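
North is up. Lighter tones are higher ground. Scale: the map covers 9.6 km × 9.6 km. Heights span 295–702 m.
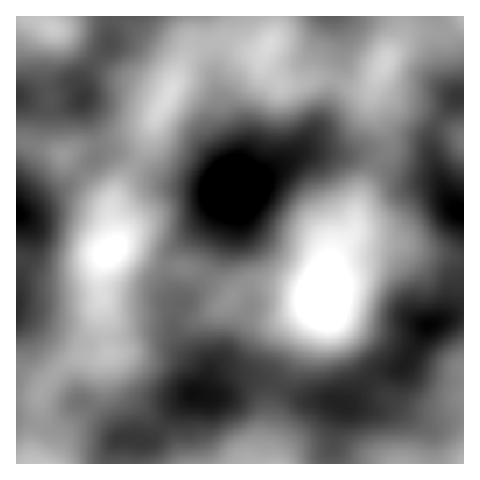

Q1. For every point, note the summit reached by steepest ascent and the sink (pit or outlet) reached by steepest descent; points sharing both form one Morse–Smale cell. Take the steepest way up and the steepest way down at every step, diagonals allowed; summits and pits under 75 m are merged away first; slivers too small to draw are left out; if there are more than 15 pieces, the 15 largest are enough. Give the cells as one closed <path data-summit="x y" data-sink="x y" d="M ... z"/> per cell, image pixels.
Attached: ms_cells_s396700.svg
<path data-summit="320 295" data-sink="462 213" d="M463 96l-4 0-8 8-13 18-6 12 0 21 12 33-9-6-30-5-28-13-15 26-6 24-2 16-20 25-10 24-4 16-56-12-18 1-14 11-5-6-23-13-4 7-22 25-4 12 0 8 5 16 27 31-3 13-7 6 18 4 27-18 19-1 10 2 36 19 27 1 14 3 28-29 27-8 26-42 36-13z"/><path data-summit="111 252" data-sink="17 213" d="M276 16l-165 0-1 26-19 25-9 14 2 17-2 2-25 8-14 0-24-10-3 0 0 116 7 6 5 10 0 20-11 29-1 11 1 174 15-1-1-11 8-38 0-19 7-12 18-18 16-8 21 0 8-4-7-42-2-38 5-15 10-12 0-11-5-20 2-11 9-19 22-33 12-33 19-34 11-28 11-9 24-8 11 2 21 10 10 0 11-13 3-13z"/><path data-summit="111 252" data-sink="230 187" d="M228 40l-8 0-24 8-11 9-11 28-19 34-12 33-22 33-8 16-3 14 5 20 0 14 10 0 35 15 27 4 17 7 21-43 7-30-2-16 15 2 59-36 56 3 17 8 9-10 3-10-16-38 1-21-5 3-13 1-27-10-11 0-19 6-19 0-17-20-1-8 2-5-12 1z"/><path data-summit="111 252" data-sink="462 213" d="M125 249l-10 0-4 3-6 6-5 15 2 38 7 42-8 4-21 0-12 5-25 26-4 7 0 19-7 27-1 15 2 8 78 0 2-13 6-11 17-2 11 3 5-3 20-26 25-19 8-10 0-12-21-20-7-11-3-12 0-8 4-12 22-25 4-7-12-7-35-6z"/><path data-summit="320 295" data-sink="230 187" d="M326 152l-26 2-55 34-14 0 1 14-5 22-9 26-13 23 1 3 26 19 6-6 12-6 31 3 28 8 11 0 4-15 10-24 20-25 2-16 6-24 16-26-18-9-23 0z"/><path data-summit="463 463" data-sink="462 213" d="M463 312l-35 13-26 42-27 8-26 28-7 2-11 47 1 12 132-1z"/><path data-summit="276 463" data-sink="462 213" d="M260 379l-19 1-27 18-17-4-7 2-18 16-20 26-5 3-9-1-3 23 195 1 1-12 11-47-9-4-27-1-36-19z"/><path data-summit="111 252" data-sink="462 213" d="M463 20l-22 14-27-2-5 3-22 24-11 19-4 17 2 14 12 22 3 12-3 10-8 11 17 10 15 4 25 4 7 6-10-33-1-15 3-9 9-16 16-19 5 0z"/><path data-summit="111 252" data-sink="330 17" d="M402 16l-125 0-4 23-11 17 1 8 17 20 19 0 19-6 11 0 27 10 13-1 7-7 25-44z"/><path data-summit="53 28" data-sink="17 213" d="M110 16l-93 0-1 80 9 0 21-6 24-4 6 2 7 10-1-17 9-14 19-25z"/><path data-summit="111 252" data-sink="230 187" d="M463 16l-60 0-1 17-9 17 18-16 30 0 20-12 3-3z"/><path data-summit="320 295" data-sink="17 213" d="M70 86l-54 11 23 10 18 1 20-6 7-4-8-10z"/><path data-summit="463 463" data-sink="462 213" d="M136 438l-14 0-6 4-4 13 0 9 23-1 3-19 0-4z"/><path data-summit="320 295" data-sink="17 213" d="M18 214l-2 1 1 74 0-10 11-29 0-20-5-10z"/>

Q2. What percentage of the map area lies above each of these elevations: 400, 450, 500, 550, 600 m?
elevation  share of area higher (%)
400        92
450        74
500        51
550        25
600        7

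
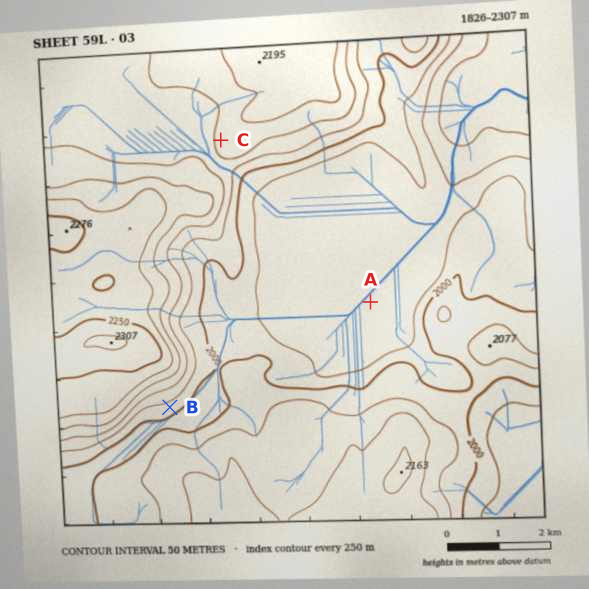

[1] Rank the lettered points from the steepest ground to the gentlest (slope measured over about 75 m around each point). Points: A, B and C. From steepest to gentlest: B C A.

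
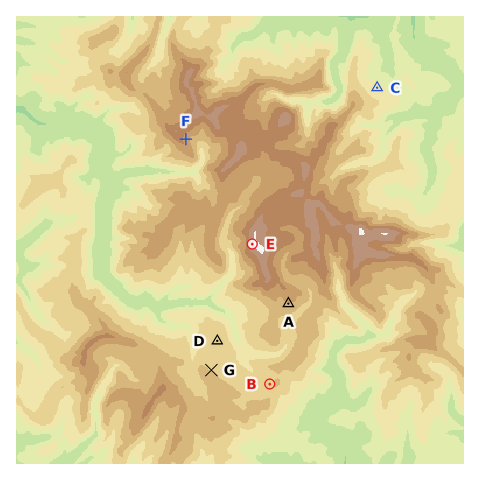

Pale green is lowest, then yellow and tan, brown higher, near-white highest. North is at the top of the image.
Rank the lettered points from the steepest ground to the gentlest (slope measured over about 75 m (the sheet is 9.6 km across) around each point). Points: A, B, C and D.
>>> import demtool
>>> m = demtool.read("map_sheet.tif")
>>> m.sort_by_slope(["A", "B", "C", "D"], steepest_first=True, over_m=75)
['A', 'C', 'B', 'D']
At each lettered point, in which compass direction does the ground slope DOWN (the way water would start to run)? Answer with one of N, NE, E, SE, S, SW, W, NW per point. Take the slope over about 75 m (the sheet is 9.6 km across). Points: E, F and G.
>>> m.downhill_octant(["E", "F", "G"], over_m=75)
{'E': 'W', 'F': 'E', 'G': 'NE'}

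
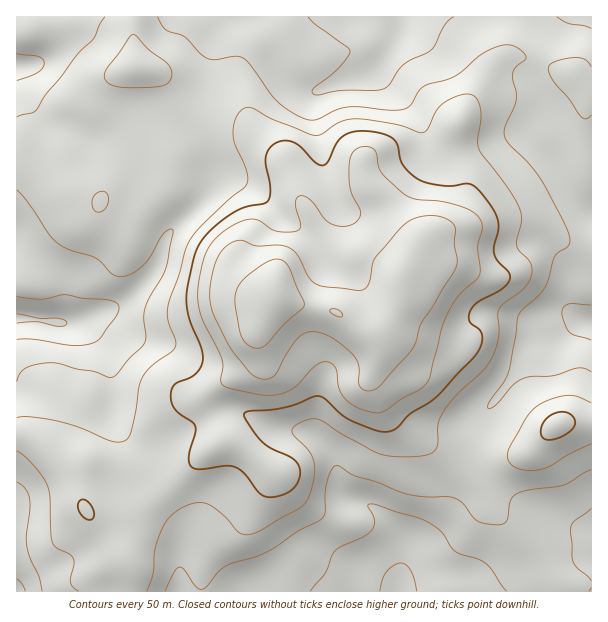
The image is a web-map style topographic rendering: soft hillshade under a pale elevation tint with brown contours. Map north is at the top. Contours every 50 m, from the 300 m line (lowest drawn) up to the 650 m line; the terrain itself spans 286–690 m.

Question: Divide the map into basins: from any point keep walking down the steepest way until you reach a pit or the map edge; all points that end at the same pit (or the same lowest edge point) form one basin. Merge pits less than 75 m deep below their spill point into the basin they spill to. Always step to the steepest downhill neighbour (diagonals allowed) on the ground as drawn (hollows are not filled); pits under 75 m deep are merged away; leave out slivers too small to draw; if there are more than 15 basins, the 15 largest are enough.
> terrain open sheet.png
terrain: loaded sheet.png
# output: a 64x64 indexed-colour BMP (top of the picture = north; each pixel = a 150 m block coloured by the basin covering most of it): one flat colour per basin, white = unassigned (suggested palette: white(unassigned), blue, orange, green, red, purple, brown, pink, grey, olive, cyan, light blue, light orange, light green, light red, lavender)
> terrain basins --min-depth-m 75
<image width="64" height="64" href="data:image/bmp;base64,Qk12CAAAAAAAAHYAAAAoAAAAQAAAAEAAAAABAAQAAAAAAAAIAAATCwAAEwsAABAAAAAAAAAA////ALR3HwAOf/8ALKAsACgn1gC9Z5QAS1aMAMJ34wB/f38AIr28AM++FwDox64AeLv/AIrfmACWmP8A1bDFAFVVVVVVVVIiIiIiIiIiIiIiIiIiIiIiIiIiIiIiIiIiVVVVVVVVUiIiIiIiIiIiIiIiIiIiIiIiIiIiIiIiIiJVVVVVVVUiIiIiIiIiIiIiIiIiIiIiIiIiIiIiIiIiIlVVVVVVVSIiIiIiIiIiIiIiIiIiIiIiIiIiIiIiIiIiVVVVVVVSIiIiIiIiIiIiIiIiIiIiIiIiIiIiIiIiIiJVVVVVVSIiIiIiIiIiIiIiIiIiIiIiIiIiIiIiIiIiIlVVVVVVIiIiIiIiIiIiIiIiIiIiIiIiIiIiIiIiIiIiVVVVVVIiIiIiIiIiIiIiIiIiIiIiIiIiIiIiIiIiIiJVVVVVMzMiIiIiIiIiIiIiIiIiIiIiIiIiIiIiIiIiIlVVVVUzMzMiIiIiIiIiIiIiIiIiIiIiIiIiIiIiIiIiVVVVUzMzMzIiIiIiIiIiIiIiIiIiIiIiIiIiIiIiIiJVVVVTMzMzMzIiIiIiIiIiIiIiIiIiIiIiIiIiIiIiIlVVVVMzMzMzMyIiIiIiIiIiIiIiIiIiIiIiIiIiIiIiVVVVUzMzMzMzMiIiIiIiIiIiIiIiIiIiIiIiIiIiIiJVVVMzMzMzMzMzIiIiIiIiIiIiIiIiIiIRERIiIiIiIlVVMzMzMzMzMzMyIiIiIiIiIiIiIiIiIRERERESIiIiVVMzMzMzMzMzMzMyIiIiIiIiIiIiIiIREREREREiIiJTMzMzMzMzMzMzMzIiIiIiIiIiIiIiERERERERERIiIjMzMzMzMzMzMzMzIiIiIiIiIiIiIiERERERERERESIiMzMzMzMzMzMzMzMiIiIiIiIiIiIiEREREREREREREREzMzMzMzMzMzMzMiIiIiIiIiIiIiERERERERERERERETMzMzMzMzMzMzMyIiIiIiIiIiIiIRERERERERERERERMzMzMzMzMzMzMzMiIiIiIiIiIiIREREREREREREREREzMzMzMzMzMzMzMzIiIiIiIiIiIhERERERERERERERETMzMzMzMzMzMzMzMzIiIiIiIiIiERERERERERERERERMzMzMzMzMzMzMzMzMyIiIiIiIiIREREREREREREREREzMzMzMzMzMzMzMzMzMiIiIiIiIhERERERERERERERETMzMzMzMzMzMzMzMzMyIiIiIiIiERERERERERERERERMzMzMzMzMzMzMzMzMzIiIiIiIiIREREREREREREREREzMzMzMzMzMzMzMzMzMiIiIiIiMzERERERERERERERETMzMzMzMzMzMzMzMzMyIiIiIjMzMxERERERERERERERMzMzMzMzMzMzMzMzMzMiIiIzMzMzEREREREREREREREzMzMzMzMzMzMzMzMzMzIzMzMzMzMxERERERERERERETMzMzMzMzMzMzMzMzMzMzMzMzMzMzERERERERERERERMzMzMzMzMzMzMzMzMzMzMzMzMzMzMREREREREREREREzMzMzMzMzMzMzMzMzMzMzMzMzMzMRERERERERERERETMzMzMzMzMzMzMzMzMzMzMzMzMzERERERERERERERERMzMzMzMzMzMzMzMzMzMzMzMzMREREREREREREREREREzMzMzMzMzMzMzMzMzMzMzMzERERERERERERERERERETMzMzMzMzMzMzMzMzMzMzMzERERERERERERERERERERMzMzMzMzMzMzMzMzMzMzMzEREREREREREREREREREREzMzMzMzMzMzMzMzMzMzMzMRERERERERERERERERERETMzMzMzNEMzMzMzMzMzMzMRERERERERERERERERERERMzMzMzREREMzMzMzMzMzMxEREREREREREREREREREREzMzM0RERERDMzMzMzMzMxERERERERERERERERERERETMzM0REREREQzMzMzMzMzERERERERERERERERERERERMzM0RERERERDMzMzMzMzEREREREREREREREREREREREzNEREREREREMzMzMzMzMRERERERERERERERERERERETNERERERERERDMzMzMzMRERERERERERERERERERERERREREREREREREQzMzMzMRERERERERERERERERERERERFEREREREREREREMzMzMREREREREREREREREREREREREUREREREREREREQRERERERERERERERERERERERERERERREREREREREREQRERERERERERERERERERERERERERERFEREREREREREQREREREREREREREREREREREREREREREURERERERERERBERERERERERERERERERERERERERERERRERERERERERBERERERERERERERERERERERERERERERFEREREREREREEREREREREREREREREREREREREREREREUREREREREREERERERERERERERERERERERERERERERERRERERERERBERERERERERERERERERERERERERERERERFERERERERBEREREREREREREREREREREREREREREREREUREREREREERERERERERERERERERERERERERERERERERREREREREQRERERERERERERERERERERERERERERERERFERERERERBEREREREREREREREREREREREREREREREREUREREREREERERERERERERERERERERERERERERERERER"/>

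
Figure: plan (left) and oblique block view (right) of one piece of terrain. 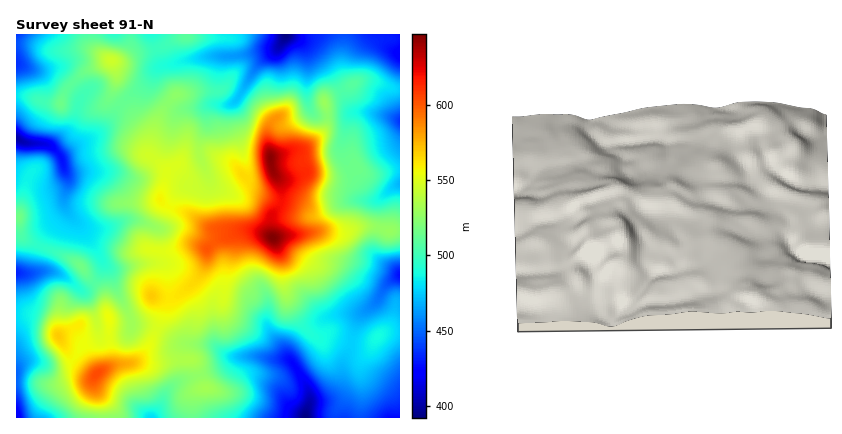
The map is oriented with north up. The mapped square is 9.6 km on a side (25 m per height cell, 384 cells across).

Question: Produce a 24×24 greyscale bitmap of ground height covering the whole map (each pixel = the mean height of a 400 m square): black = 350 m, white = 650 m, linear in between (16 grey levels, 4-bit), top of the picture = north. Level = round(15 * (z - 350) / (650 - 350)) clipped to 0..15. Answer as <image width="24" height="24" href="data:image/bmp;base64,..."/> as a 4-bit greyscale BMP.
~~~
<image width="24" height="24" href="data:image/bmp;base64,Qk2WAQAAAAAAAHYAAAAoAAAAGAAAABgAAAABAAQAAAAAACABAAATCwAAEwsAABAAAAAAAAAAAAAAABEREQAiIiIAMzMzAERERABVVVUAZmZmAHd3dwCIiIgAmZmZAKqqqgC7u7sAzMzMAN3d3QDu7u4A////AFd5mph4iIdlQzRVVGiau5mImZh2RDVVVWiazLqZmYh2VEVmZWeavLupmYdlRGZmZmiqqqqpmYd2VXdmdmi6qqmqmZmHZ3dmd3iZqpmqqpmHiHdmZmeIiZq7qqqYmYd2VlZ3iIqqu6qZqZmHZVVoh4mqq7ury6mHZXd3d4qqvMzN7LqYd4d2d4mZvN3e7cupmYdmd4iau8zN3LqZiHdmeJmqqqq83bmId3dld4mqqqq87cqIdndVZ4mqqaq97dqIh1VFd4mqqaqu7cmIdjRWd4mZmZmtzLmIdlZ3eImZmIibupmHZXeIiIiJiHeJqYmHZneIiIiIiHdoiHiIdlZ4iZh3d3dmZmd3dlZ4iZh3dmZURVVmVFZ4iIh4h3ZkM0VVRA=="/>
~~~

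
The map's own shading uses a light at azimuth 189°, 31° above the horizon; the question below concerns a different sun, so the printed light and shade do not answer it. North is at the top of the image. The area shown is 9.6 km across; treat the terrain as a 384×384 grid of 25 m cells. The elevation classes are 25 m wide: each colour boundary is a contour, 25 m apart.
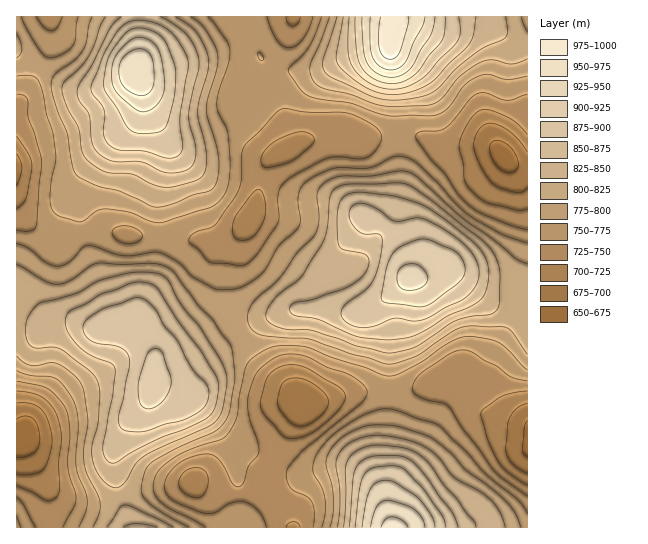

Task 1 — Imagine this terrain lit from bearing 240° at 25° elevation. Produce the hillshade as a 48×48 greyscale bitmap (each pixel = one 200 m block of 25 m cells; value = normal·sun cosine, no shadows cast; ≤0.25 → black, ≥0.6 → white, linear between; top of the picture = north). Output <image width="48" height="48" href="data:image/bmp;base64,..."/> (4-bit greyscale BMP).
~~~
<image width="48" height="48" href="data:image/bmp;base64,Qk32BAAAAAAAAHYAAAAoAAAAMAAAADAAAAABAAQAAAAAAIAEAAATCwAAEwsAABAAAAAAAAAAAAAAABEREQAiIiIAMzMzAERERABVVVUAZmZmAHd3dwCIiIgAmZmZAKqqqgC7u7sAzMzMAN3d3QDu7u4A////ADRomaqZdTISI1d3ZWibzO7LhlQiI1ZUMzRnmaqoZDIiNXd3Zniave7KhlMiI1ZUMzRnmruoZDIjV4h3Z4iave7JdUMiNFUyIkVorMyoZDNFaJiHZ4mave25ZUMiNFMhElZ5vdyoZURWeZmHaJmavdyoZUMiNDIRImeKzdyoZVZniaqHeImZvMuXZUMjMzISI3ebzdyodnd3iamHd3iJq6l2VDMzMzIiNHirzcuoh3eIiZl2ZmeImphlVDMzMzM0VYmszMupmIiIiIdmVVZniYdlRERERERVVYm8zMu6mYiIh2VVVURXiIdlVURURFVlVZrMzMu6mYiId1Q0RERniYh2ZVVVVVZmZqvMzLu6qYd4dkIjRFV4mpmHZlZmZmd3d6vMy7q7qod3dTIjRVZ5q6mYd2Zmd3h4ibu7u7qrqodmZDIjRWeau6qpmHZneIiImruqu7qqqoZVVDIkVniru6qqqHd4iIiJq7qZu7qqqoZVVDNFZ4mru7u7qYd3iIiZu6mZq7qqqYZUQzRWeJq7y7u7qYh3eJmau6mZq7qZmHZUM0Vniaq7u7u6mYh3eJqqupmIqqmIh2VDNEV5qqqqu7upiJh3eJqqqZiImYh3d2VDRFaJqqqZqrqYiJmHeJmYiIiIh3d3dlQzNGeJmZmIiZmIiamHiIh2d4h3d3d3dlQzRWd4iIh3eIiImpmHd3ZVZ3dmZ3d3dlQzRWZ3iIh3d3eJqph3d2VFZ2ZVd4dmZUMjRWZniIiId3iauodmdlQ1Z1VWeIdlVUQ0VmZniZmYiIibuXZWdkM0VlRWiHZUVVVFZmZniZmZmYmrqXZmZDIjVUVniHVFZ3dmZmZniZiImpmZmHdmUxEjRVaImHZmeZh3d3ZniZiJq6qYiHdlMQAjRHiZmHd4mqmIiHZniZmavLqHd3ZTEAE0VYmqmHeJqqmIiHZniqqavLl2ZmVBABNFVpq6mIiZqpmIiHZWiqqau6hlVVQhASRVVqu6mImZmZmIiHVWiamZqXZEVVMhEkVVZru6mZmZmqmYh1RFeIiIh2RFVUMiNFVVZ7y6mqqqmqqYdUREZ3d3dlRFZlM0RVRFeMy6q7u6qqqXVDM1Z3d3dlVndlRFZURGmsu6u7u6mql2QzNFZ3iIdmZ4h1VmZURorLqqu8upmZhkMjRWd3iIh3iJh3d3dVV6zKqru7upmYdTIjVnd3iJiImqmIiIdlabu5qry7qqqYZDIjVnd3iZmJq7qZmYdmebqpq8y6u8uoZDIkVnd4iZmqvMu6qYZmiqmJq8u7vMuXVDMzVniImqqrzdy6mHZWiZiJq7qqvNuGQzMzV4mYmru73u25h2VniZiJmZiavcp0MzMzR4mIiqu83uynZlVniZmId3iKvMljI0MzRoiHeau73uuFRVZniZmGVWeavKhjIzMiRohlaKu73tt0RWZmeJiERWiru6hTIzIiRodUaKu83cp0VWZVZ4djRXmrupdTIiIjV3ZUaKvM3cp1VUVVZ3ZTRXmqqYZDIhIkZ3ZVaKvN7cp2VERFZmVA=="/>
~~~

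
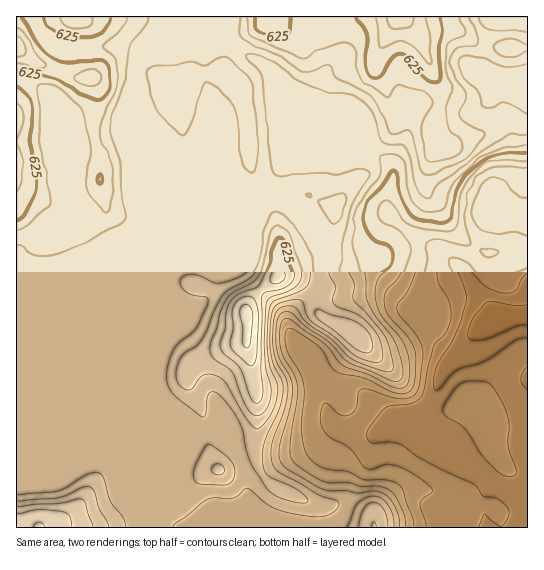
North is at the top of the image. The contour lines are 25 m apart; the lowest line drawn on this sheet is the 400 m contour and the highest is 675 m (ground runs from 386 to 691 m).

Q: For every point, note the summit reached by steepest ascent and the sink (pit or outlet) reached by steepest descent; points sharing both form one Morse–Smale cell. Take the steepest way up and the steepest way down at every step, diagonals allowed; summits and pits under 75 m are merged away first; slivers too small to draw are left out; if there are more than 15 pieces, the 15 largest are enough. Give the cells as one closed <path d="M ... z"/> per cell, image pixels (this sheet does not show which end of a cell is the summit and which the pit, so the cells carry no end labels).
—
<path d="M229 16l-213 1 0 432 87 0 10-4 10 2 18 32 18 18 10 25 10 6 348 0 0-311-36 0-27 45-3 5 2 4 29 42 5 2-15 8-15 23-20 19-7 12-7 20-8 14-54 24-38-4-20 18-32 14-30 20-3 4-1 8-7-36-11-14-7-16-32 4-5-1-12-13-14-2-31 24 1-22 30-72 9-13 16-13 4-10 19-13 8-16 2-18-28-7-12 1 40-38 30-13 24-18 16-34 8-32 8-9-18-15-6-17-14-17-23-12-14-11z"/><path d="M305 113l-10 10-8 32-16 34-24 18-30 13-38 37 38 7-2 18-8 16-17 11-6 12-21 20-34 78 1 20 29-22 14 2 12 13 5 1 32-4 7 16 11 14 7 36 1-8 3-4 30-20 32-14 20-18 38 4 54-24 8-14 7-20 7-12 20-19 15-23 15-8-5-2-25-38-26-26-35-20-17-15-2-12 6-23-1-12-21-15-46-19z"/><path d="M527 16l-297 0-2 26 14 11 23 12 14 17 6 17 9 9 11 5 16 18 17 9 28 9 20 12 7 9 0 9-6 23 2 12 17 15 35 20 20 20 30-52 37 0z"/><path d="M118 445l-11 2-4 2-86 0-1 78 162 1-9-6-10-25-18-18-14-29z"/>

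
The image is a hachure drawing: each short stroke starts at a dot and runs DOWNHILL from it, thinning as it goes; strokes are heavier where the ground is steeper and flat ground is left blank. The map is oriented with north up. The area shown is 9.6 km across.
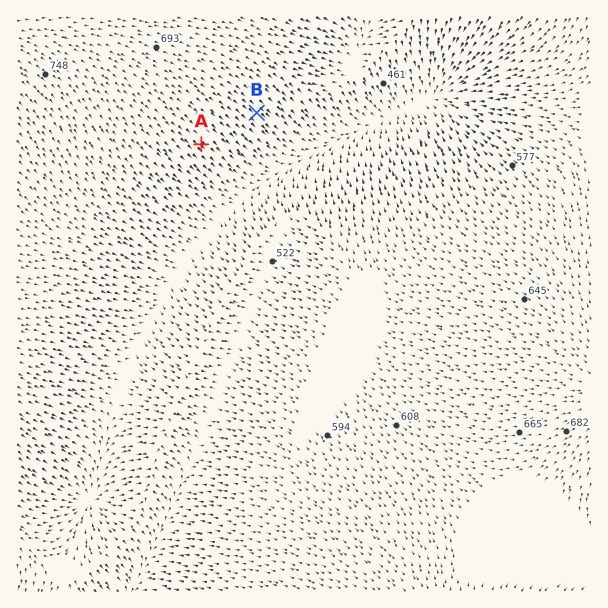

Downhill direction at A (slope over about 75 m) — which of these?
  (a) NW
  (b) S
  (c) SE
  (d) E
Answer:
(c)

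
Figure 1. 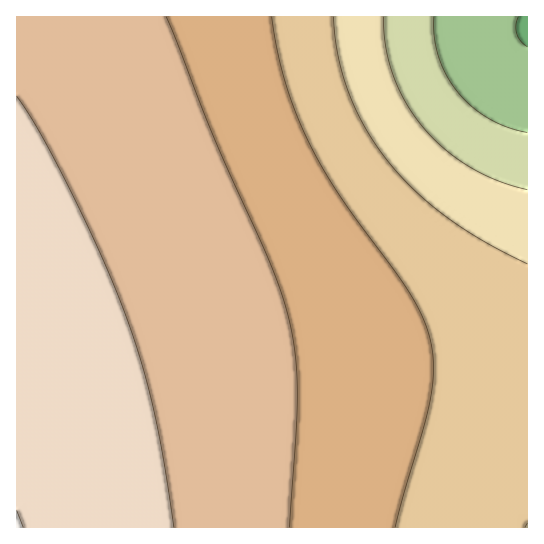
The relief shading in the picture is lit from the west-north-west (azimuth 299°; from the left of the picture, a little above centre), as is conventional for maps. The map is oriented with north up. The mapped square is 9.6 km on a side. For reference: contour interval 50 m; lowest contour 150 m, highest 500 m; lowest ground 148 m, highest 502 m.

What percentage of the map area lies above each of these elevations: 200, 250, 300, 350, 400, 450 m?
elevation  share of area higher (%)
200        97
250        93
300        87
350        69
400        47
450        16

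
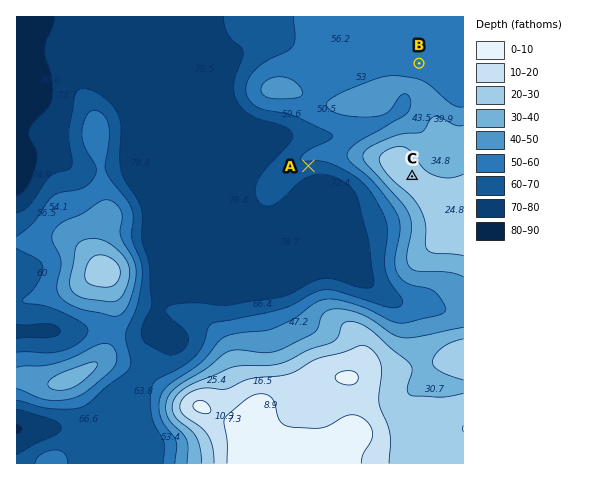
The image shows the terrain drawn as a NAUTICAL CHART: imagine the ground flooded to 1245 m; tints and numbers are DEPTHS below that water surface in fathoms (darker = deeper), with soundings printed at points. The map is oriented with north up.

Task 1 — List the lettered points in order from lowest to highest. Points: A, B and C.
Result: A B C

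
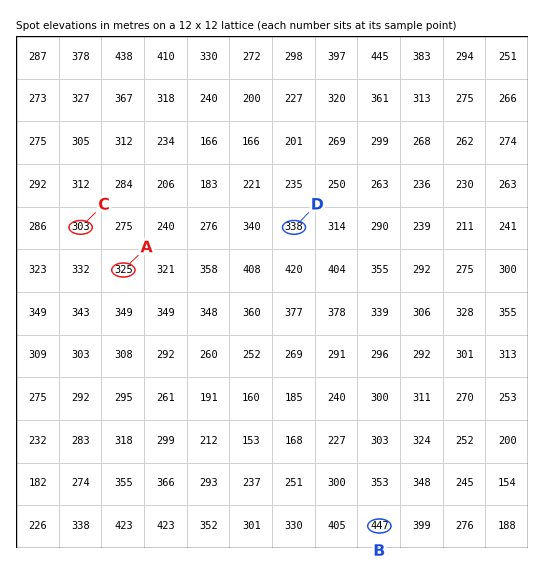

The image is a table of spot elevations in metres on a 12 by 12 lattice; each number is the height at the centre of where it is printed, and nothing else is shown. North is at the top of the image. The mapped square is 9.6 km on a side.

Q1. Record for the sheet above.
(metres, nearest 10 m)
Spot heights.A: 320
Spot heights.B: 450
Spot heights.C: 300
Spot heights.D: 340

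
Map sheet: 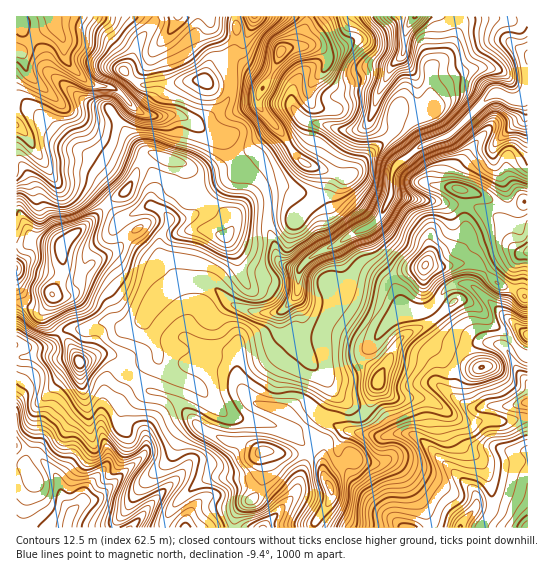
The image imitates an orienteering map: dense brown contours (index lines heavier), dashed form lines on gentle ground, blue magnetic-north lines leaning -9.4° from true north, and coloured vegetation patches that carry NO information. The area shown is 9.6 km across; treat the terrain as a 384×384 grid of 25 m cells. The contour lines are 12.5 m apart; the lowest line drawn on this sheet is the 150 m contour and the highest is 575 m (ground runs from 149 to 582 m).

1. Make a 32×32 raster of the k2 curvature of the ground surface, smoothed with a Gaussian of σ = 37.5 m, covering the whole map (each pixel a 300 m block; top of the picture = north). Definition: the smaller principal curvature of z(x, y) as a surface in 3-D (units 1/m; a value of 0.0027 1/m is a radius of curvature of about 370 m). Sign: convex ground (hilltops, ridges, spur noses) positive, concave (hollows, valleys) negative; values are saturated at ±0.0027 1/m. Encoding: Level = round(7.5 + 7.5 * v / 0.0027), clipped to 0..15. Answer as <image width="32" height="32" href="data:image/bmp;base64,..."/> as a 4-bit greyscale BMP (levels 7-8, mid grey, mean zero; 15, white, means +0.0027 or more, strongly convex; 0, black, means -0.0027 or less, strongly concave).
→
<image width="32" height="32" href="data:image/bmp;base64,Qk12AgAAAAAAAHYAAAAoAAAAIAAAACAAAAABAAQAAAAAAAACAAATCwAAEwsAABAAAAAAAAAAAAAAABEREQAiIiIAMzMzAERERABVVVUAZmZmAHd3dwCIiIgAmZmZAKqqqgC7u7sAzMzMAN3d3QDu7u4A////AHd1h4JnV2dUZ4dndWd0V3aHdmWHN3ZnmEZndmd3eEd4iGdlWHN3Znd1aGZ3d3dXd4dXZUV3V3Z3dVdYd3dld3d1doRzV2VWiIdmeWiGR3dnZnZzh0dnd3dmeGVFVHd1Znd3dIZneHZlZ3Zndmd3d4dnd3Z3d3Znd4d3Zmd3hlVVZ2Z2d4d3eHd4dnaGZ1Z2d3ZnZYd3d3d3dmZ2h2Z2iHR2eIZ3d4d3d3d3d2hndnlWVFdnd3d3eHd3d3dXZndkVlhUV2d3h3eHZ3dnZndmd3JndnZ2d3d2MyZndnZld3c3Z5h2h3d3ZohxZ3Z3ZkhjaFdmdnd3d3d3kYh2hmhjR3dWd3d3d3dmdzEoZ3d5d3dmhYdWd2ZmeHdXMChnZnd3ZXWYdWh1h4h1aHcQNoh3h3h0VXZVdWZ4dXh4hwSYd3Z3dlVXh1eHd3V3d3hQIkZnaGhGZXdnd2ZmdWaIcKl4d1d1Z3dXZ3hnd1eHeXBIdmZmdXh3aId2Z3ZnZ3dlAGZ0h1d4d3Z1ZnZmdnZVZ3IAdzZndmd0JFZ3V3RFdUd3ggh0h0Z5QHd3ZXZVh4god4giRHRnIAd3eIRoVXV3NnZ3c0VXc1eWZnh1VmRoVnJnd3eFV2Vndmdnd1aGZ3ZkOIhndXdmZ3hmdmZGh4hohyh3dleHZ2Z3hmdYRVZ3Z2Ymd3d4"/>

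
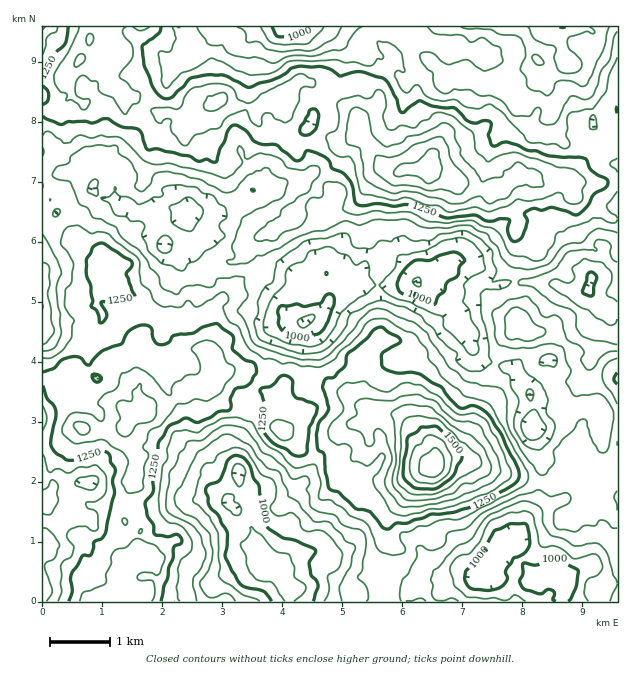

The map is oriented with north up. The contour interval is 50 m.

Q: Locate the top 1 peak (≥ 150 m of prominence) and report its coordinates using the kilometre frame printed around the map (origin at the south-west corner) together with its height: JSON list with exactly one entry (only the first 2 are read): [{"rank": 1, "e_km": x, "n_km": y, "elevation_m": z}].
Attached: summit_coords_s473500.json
[{"rank": 1, "e_km": 6.49, "n_km": 2.31, "elevation_m": 1642}]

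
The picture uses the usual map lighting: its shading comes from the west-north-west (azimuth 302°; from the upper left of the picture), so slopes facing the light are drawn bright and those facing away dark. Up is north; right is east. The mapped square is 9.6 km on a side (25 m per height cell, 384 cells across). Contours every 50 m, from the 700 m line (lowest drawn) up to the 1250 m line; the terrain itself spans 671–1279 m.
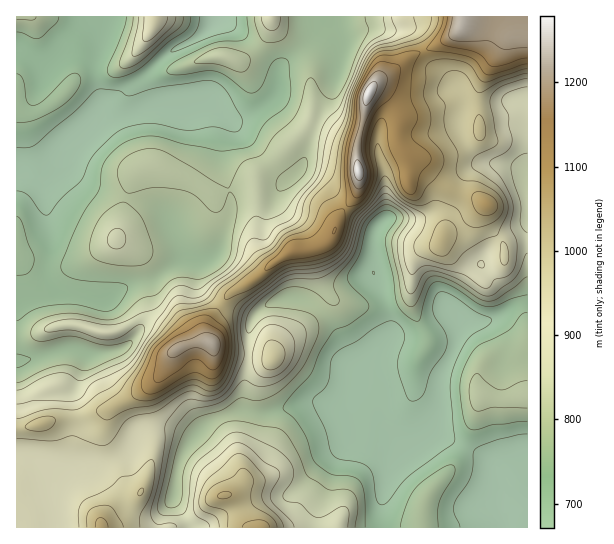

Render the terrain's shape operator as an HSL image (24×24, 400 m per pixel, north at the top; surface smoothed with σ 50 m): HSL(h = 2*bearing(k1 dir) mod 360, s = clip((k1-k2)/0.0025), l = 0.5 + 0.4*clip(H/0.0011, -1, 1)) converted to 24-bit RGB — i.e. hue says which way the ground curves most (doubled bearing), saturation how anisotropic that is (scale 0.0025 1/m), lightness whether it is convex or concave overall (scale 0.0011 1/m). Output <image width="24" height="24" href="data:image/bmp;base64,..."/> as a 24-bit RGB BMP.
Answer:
<image width="24" height="24" href="data:image/bmp;base64,Qk32BgAAAAAAADYAAAAoAAAAGAAAABgAAAABABgAAAAAAMAGAAATCwAAEwsAAAAAAAAAAAAAgYV/e3iBSU6Bmc+muXynrnBaF7qXrDnVvSNlNo0wXcFeotmtlj/Kg12fZXif0qqXPV+GYFmSpYqBpKl5YGh/f3aGfnmEfYOEgYV+e3l/YIqJXpVSplhn0YWkdsdNDBYqi37D2czpccWLk6A6SFIwcZN1YIiUwaiRakiUUGV4oH2jw4mGXndxaX94e3p+goB8hX5+f3t/eH93cn1ubotpX5KA6rCcCCJQeLWSoYtkxaaJkne/nYa9UJ2aZoCHl4ZvplKJZHV/U4ZqtHuPv46tX3aMdnR+gISAfXVXgX1af4FqgnlmZ5ZcXnZx37mOG0ZoR41tjXOFwsqYhFeCnpN5iml4bFxkeXNghnFse3t/cYBzVX5bsHxki1RbbHxoeYBxnXXjhL7MXYOUlWuQpaxrUHFlubJnlkpxLmBLTZRRr6pvi2qJnoSBjHKIeWWGfHl/goB/gXt+f4F6dH99ilB+sY51gHpjdHlYOYpB02lbgk/NpXvH2ZDHqD1xfKQwholQfzg5NYIXWm4wgYI5co5Bf25ffGx5fX1/gX+AgHmDjYR7b3+CXEaAxLGafnmmjH6smVfBy3KpO52OXqWycFKl4Hzk7MTVdk2fVjeRvuWeHU5ysYJhb5tPVHlhY4p9eH2Af36Ae3SAnI52Y3yHRkiMusSabnaUioKZPWk1dZ5CtG5bMWxOS4akbD2w55WgyYKfPEap8vPTByZp05LHz8+rT5qUVnqAcnd8fH5/b2qEsoyAXIhqOWyCxqqPbmt6f4Zvpkh8gJEuWFQfbkofRoULBC8e16DP883tgWrZ6vHaBBV4c7PByp+iqnOvVV98X3thaYFvanl/mXBpuJ2ROmmEa61vsHqul3qTP3K1z7jvtbb4tt39soP3cS/2GYZZuK9pzLKg3Zd0Jw1iOMKVsZCpuX+zpkmnkY18Z4JzXlRyhrRGXqlleF6BZ3xIZ3lCopF2Y4FhXX88fn0vdFgyRWA6hqlUQF2DiNJoOkSD/0xx5DouAjEGSmAeeUs4oXNnkKayen62ayad5vCgNllibDpDmz4pSr8qNYcyfYZ7fXODhnVygndoe3dcXoJDNHY/hsNaLlRuZ5PE/s34/MLnHUkvUmgrWa4jQoI4bVBgQyZi+uzBOxY1NY87pubb1oO0N5Wdg5CFZW+OlHKZpXCZmoCGfqWddJ6TUn5JcXRJHUMnd4s59Ibt/8z9k47jws55JKxVKVNwSS986bqbq2DXidi7RHBZw3pxPjTUfZ17X1x/dnKFhniatKaoh5qddHaNfGCFj3h8S219Vb9qKXZLe9aE1Xzm9sDhutuaCSFFNm3ExKS7w5W2tYC0o2KZNchRXze5naJ+Ylp9dICFc4yKpaaDmXt4fl9zdWl4iot/domPRJduUqlJNWpAi0k2u7+C/46TDzMhDCcRgXQEaLY2lEtcumB5n9aDI05tnWdqaWt+cISFdnCCnH9hkndhgGpzdYOBeY+EfYSRXW2Jmq1uMmdxZYXBuoJ5/zJ44eygEABY1vfUOIOeX6Ovk9nX4sTQTSGIg3hveIJ7a3t4bmGDoIiLmoiRf4GTfpSdfpibbWqQgXWcrIV+WHlcG0c7wEg57U+t6P7NAAV06eWdVJGbTJ9nX6M+llU8bENue4hoboJzdn9/VImJgJKeopOqkperfYikiXuXam6Ma5adrV2QroKRMVJtTIaWy/l14yEAQyu4ksmhkpK8jmajoTxHhKJHTm+FmJGAY4VfY35rbX51UYZXdZJgl5FofmJZgW1gjIVsZlJcboxzqICnrGO4NIib4zil/243MMpvmKVQcYZPaE90xo6Ga5yyeVSVeX+duoGtXZNqXX1xhINxc4RcgYFff3hteoBxf2VmiG1dTpBTXHFyv5yAL3yHQhmA/+PDI6CFka2MgnCdXFSCn8Fsbk+KemiKbZh7ZmaNw5SoVlWMiIlPdZBdkGhddn1KbXpRa0xSn6hibJt4TFxupLx2THmBCzZm/9TMRYC4dpJmVnJYclt3zU40cGooQFgol210aH14mp1xdlGg0m/b3M1JFZyGyZnqvnDdUISvkM2tb4GMTmZ3j695jGSCCi8/8u6g5JfSrmeKdERJWUA7jWtJ4KfBak2whWtZZIpidoZzcX6HPWJ386O9udUwBTMKH7pmr6Djv1LGwUBiV5dnXpRyiHN5NWFxDdxF0Upa63Li82X/u37CXMe6gKasnH/Cdaa2c6anZY+LgHd+TGR2jkh499jUep3QJ5qWVGo3bDRX0peQecmiXF9+fnp9bGKCQoQ/knopVXkrK1NP7bmmdpChb4GIiIV6"/>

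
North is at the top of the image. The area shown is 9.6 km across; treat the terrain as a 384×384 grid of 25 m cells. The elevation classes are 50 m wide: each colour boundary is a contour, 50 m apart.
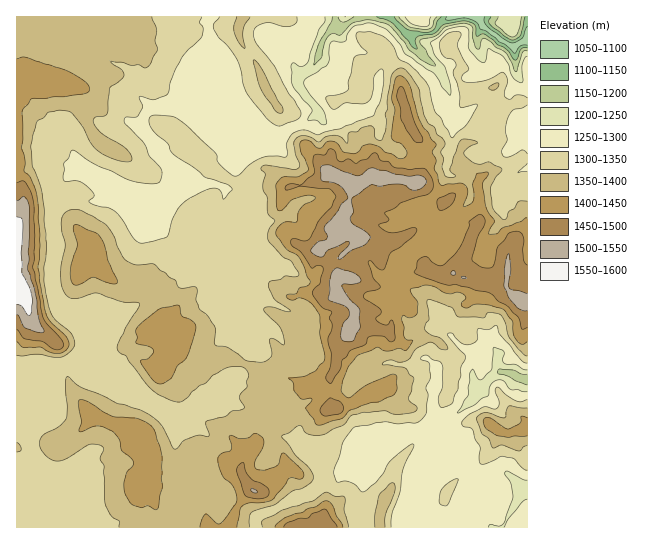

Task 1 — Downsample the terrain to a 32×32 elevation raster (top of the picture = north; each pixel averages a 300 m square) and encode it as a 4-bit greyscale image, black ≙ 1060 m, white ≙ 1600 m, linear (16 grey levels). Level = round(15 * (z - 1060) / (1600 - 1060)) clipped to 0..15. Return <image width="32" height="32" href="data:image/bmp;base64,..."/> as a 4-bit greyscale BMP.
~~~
<image width="32" height="32" href="data:image/bmp;base64,Qk12AgAAAAAAAHYAAAAoAAAAIAAAACAAAAABAAQAAAAAAAACAAATCwAAEwsAABAAAAAAAAAAAAAAABEREQAiIiIAMzMzAERERABVVVUAZmZmAHd3dwCIiIgAmZmZAKqqqgC7u7sAzMzMAN3d3QDu7u4A////AIiIiImZmZqIm7uXh1VmZVaIiIiZmZmZmYiah4hWdmVliIiImqmZmruoh3d4ZmdlZYiIiJqpmZq6qodmZ2VmZlaIiIiaqZmaqZh3Zmd1Vmd3iJmZmqiImamIiHZmZlZomXeJqqqYeImZmJmHd3ZWeZl3eamYd4eIiZmrqZmHZmeId3mId4mIeImZqpqqh3dVZXd4d3iamIiJmaupmYd3VUSIh3d5qpmIiIiauZiHd2ZWqrl3iaqpiIiJm8uqmId2acyod4mqqYd4iZrMu5h3d4rbh3d4mph3eIibzLqpiJic63iImZmYd3eZrMuqqZmrzemJmZmYh3d4iazMuqq8zMzZiaqYiId3d4m8y7u7vLvL2Xmph3eId3ebzMzLqqu6u9l5qXdniHd4qrzcu7qruqvZeYd2Z3h3eJmr3Lu7qrqJyXd2ZmZ3d3ipqszLu7qpeLh3dmd3Znd4qrzdzMypmXend2d4dmd3eIi8zMu7mJmHl3d4h3d3dmZoq6qpqpiHd5h3iHdnd2ZmZ4iJibqHiHaYiIh3d3ZmZndWZ3m5dnd2qZmYd2ZmZmeHVnd5uGZ3d6qqmYd3ZmZ4dWZ3eadmeHaqqZmIh2ZmeGVWZ3iGV2ZlmZmImYd2Z4dmVWd3VGdlQ5mZmZmId2d2ZlRXdjRnQyKZmZmZiHd4h3dkRVNFNDJE"/>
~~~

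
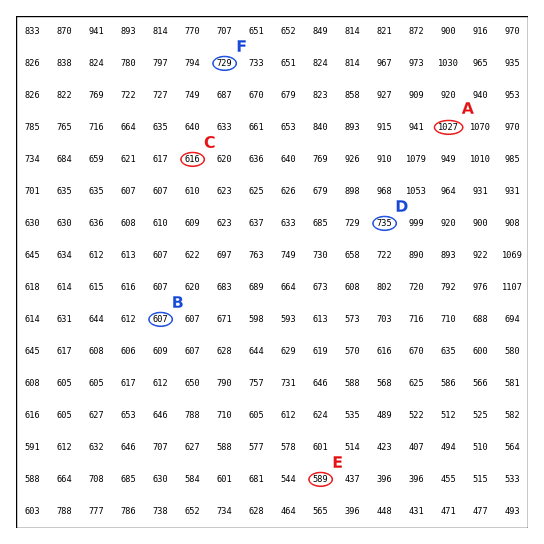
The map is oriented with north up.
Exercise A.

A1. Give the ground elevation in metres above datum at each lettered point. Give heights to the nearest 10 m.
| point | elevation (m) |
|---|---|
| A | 1030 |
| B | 610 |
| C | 620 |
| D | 730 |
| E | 590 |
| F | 730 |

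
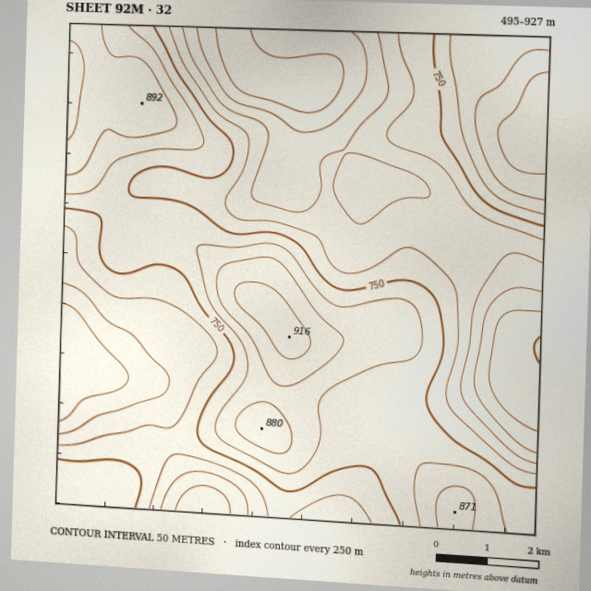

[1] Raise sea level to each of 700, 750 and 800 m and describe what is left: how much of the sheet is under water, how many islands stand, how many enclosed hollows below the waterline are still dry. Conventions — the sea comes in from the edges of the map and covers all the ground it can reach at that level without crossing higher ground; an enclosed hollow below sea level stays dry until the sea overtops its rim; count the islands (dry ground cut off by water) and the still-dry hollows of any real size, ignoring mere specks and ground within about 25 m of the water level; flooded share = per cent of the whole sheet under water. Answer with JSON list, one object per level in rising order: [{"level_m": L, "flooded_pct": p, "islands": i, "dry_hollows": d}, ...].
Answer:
[{"level_m": 700, "flooded_pct": 39, "islands": 0, "dry_hollows": 0}, {"level_m": 750, "flooded_pct": 54, "islands": 0, "dry_hollows": 0}, {"level_m": 800, "flooded_pct": 74, "islands": 1, "dry_hollows": 0}]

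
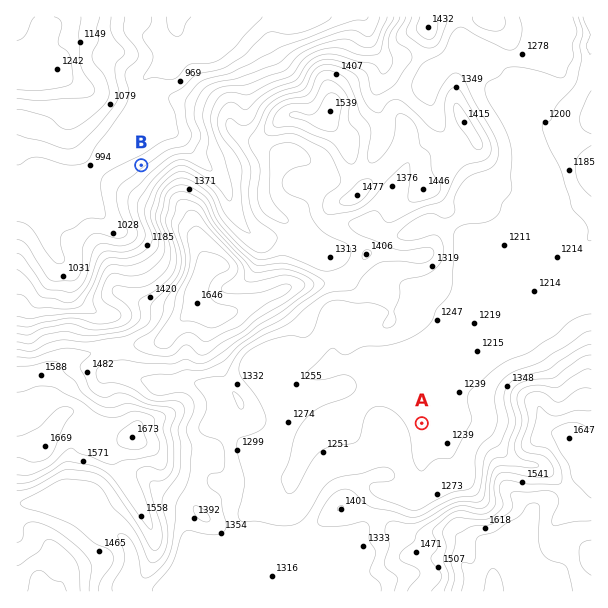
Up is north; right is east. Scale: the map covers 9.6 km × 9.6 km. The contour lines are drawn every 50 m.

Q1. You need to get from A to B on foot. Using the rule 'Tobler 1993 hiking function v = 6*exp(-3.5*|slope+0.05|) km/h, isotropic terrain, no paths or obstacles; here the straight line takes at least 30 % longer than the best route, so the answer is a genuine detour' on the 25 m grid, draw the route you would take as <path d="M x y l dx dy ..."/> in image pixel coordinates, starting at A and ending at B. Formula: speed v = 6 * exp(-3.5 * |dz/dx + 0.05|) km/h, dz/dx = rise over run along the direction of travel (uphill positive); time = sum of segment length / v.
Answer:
<path d="M422 423l-36-72-14-13-18-36-18-18-1-3-2-2-18-9-7-7-9-5-24-24-24-12-11-10-9-18-30-30-18-9-15 0-21 10-6 0"/>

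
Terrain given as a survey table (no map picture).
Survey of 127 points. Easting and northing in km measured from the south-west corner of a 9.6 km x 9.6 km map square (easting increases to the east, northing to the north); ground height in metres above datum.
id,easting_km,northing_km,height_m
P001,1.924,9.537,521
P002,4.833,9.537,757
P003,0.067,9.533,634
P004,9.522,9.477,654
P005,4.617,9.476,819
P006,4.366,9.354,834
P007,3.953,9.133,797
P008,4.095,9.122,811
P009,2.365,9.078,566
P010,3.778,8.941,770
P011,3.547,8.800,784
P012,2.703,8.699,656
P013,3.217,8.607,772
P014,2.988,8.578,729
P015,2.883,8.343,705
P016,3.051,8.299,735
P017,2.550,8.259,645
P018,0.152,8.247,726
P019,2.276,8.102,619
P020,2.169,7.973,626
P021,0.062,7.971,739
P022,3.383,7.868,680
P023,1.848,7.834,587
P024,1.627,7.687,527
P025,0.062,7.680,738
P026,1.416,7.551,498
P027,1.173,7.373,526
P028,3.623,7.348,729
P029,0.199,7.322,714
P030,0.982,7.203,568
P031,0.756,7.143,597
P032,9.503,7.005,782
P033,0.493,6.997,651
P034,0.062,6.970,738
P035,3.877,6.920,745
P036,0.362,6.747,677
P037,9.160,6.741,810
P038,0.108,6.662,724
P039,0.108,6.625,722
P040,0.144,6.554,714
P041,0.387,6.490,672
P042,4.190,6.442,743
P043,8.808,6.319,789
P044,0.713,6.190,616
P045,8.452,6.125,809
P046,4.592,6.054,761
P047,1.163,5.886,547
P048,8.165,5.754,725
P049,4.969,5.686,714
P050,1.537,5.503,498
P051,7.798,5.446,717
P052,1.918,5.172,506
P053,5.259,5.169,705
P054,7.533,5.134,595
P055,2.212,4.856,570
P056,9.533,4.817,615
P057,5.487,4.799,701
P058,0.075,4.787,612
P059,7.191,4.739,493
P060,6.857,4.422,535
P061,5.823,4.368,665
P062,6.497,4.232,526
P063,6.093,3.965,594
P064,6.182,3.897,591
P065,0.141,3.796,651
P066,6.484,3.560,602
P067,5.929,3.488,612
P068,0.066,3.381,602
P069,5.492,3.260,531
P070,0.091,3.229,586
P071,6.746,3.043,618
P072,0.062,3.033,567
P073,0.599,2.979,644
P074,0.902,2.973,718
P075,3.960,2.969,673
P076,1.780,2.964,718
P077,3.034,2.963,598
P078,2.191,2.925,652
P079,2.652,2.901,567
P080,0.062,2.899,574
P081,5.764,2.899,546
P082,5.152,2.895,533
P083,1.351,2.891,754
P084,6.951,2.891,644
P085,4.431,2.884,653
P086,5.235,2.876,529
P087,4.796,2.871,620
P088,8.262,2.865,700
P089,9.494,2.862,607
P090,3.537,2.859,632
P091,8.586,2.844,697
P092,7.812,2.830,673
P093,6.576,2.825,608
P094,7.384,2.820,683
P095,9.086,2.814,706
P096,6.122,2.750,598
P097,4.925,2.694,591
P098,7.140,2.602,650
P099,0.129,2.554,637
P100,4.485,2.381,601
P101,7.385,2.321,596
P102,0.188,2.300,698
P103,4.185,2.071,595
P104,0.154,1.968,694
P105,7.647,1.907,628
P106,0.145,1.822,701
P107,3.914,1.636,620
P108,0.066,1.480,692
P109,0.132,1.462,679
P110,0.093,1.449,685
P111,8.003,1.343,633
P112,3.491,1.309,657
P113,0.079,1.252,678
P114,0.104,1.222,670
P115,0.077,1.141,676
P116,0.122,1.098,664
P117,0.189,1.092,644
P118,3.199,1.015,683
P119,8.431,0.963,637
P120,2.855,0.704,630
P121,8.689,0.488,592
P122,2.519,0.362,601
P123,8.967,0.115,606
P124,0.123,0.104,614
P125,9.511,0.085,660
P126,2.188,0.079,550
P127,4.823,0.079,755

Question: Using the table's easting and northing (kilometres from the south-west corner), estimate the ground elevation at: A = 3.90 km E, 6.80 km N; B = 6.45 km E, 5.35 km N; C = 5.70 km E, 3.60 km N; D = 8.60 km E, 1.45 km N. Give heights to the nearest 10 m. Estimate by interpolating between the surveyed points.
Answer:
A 740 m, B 570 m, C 590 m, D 740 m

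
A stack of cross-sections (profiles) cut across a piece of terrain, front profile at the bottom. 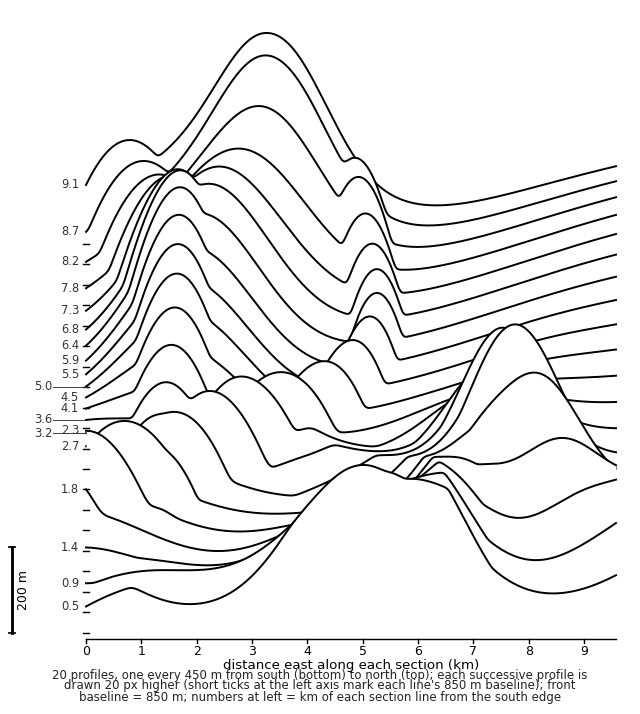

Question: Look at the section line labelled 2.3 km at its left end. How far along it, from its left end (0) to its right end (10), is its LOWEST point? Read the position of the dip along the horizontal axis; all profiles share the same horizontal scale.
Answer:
3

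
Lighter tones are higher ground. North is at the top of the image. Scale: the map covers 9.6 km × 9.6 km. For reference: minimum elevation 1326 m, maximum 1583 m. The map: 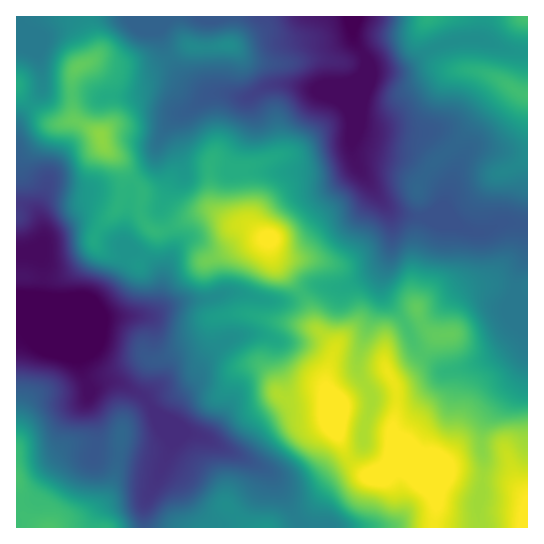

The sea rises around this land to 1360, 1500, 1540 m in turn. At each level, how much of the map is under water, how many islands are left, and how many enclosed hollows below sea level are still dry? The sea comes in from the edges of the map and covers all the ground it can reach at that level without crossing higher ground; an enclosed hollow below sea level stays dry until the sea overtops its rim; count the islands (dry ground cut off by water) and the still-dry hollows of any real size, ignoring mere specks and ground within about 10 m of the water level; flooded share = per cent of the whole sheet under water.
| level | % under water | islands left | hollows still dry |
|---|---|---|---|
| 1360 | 10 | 0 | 0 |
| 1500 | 79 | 2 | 0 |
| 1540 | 90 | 1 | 0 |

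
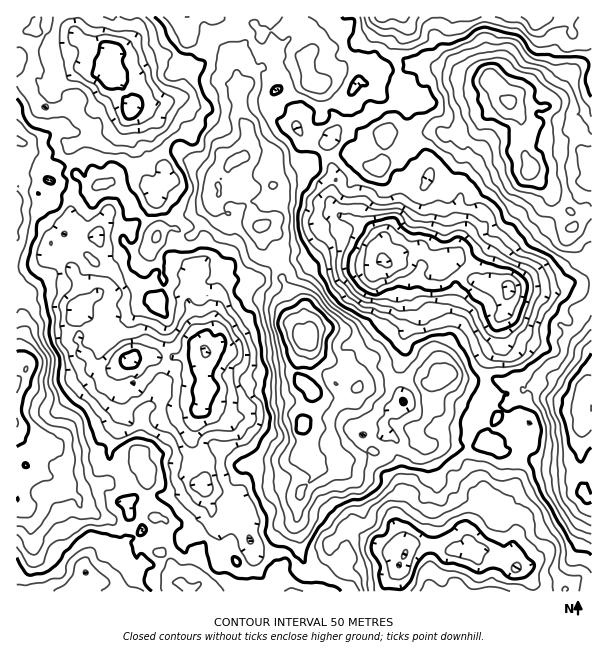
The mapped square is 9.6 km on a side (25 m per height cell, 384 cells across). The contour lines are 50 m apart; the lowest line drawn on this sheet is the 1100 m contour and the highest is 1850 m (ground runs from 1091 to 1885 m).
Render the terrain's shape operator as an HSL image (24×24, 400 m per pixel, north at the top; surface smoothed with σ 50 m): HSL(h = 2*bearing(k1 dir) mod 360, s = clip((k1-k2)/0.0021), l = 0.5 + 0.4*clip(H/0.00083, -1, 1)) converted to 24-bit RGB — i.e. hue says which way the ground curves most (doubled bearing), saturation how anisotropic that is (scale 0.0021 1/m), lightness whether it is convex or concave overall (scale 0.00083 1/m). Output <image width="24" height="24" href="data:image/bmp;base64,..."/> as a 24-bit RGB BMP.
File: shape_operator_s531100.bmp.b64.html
<image width="24" height="24" href="data:image/bmp;base64,Qk32BgAAAAAAADYAAAAoAAAAGAAAABgAAAABABgAAAAAAMAGAAATCwAAEwsAAAAAAAAAAAAA6Usue9JICpe5rSMr2mDZMo35ve7VutH0bSPiK7OVz0SUX6Afvaw0Qr9c5H9RBi0rpRidRvE0juiMeKsVb24akwVe5jQkNXEV9PjQMbbNOBB1UePHN8FgFbLYIPU685M0HROHAcPjsGIW0mEQDr462zBSlOEpaRdQAFsy7s4AWkQTLh0Gig0OPngfmhsY4yWpmPRVYkCkzyU5G5IxQuzBuEoUHe0ZaeRilBGjZwWE3Wq3997AL0TBBIEX7SQsEW+Tch0s0tw7HlFLyVOwJKDXdkvRXSSI17peoNjoqzy2jenoaNXxQBRNbuhcn8VJPzbD0C3RaBFrTaEq/fDOlyhgeRwsndgXGg1KY5vY5dOdOW7TI9rEtjlrWBxisWSMzuzHgy4yZMO6cs9+mifSginJyfSIJt9wKwcspT4dG3mwf8rKy+oY+FGWd3/hxufuHBWgHkYYxul7mjRNWx1XMJgrN06jfrjE2e28l8xSsI9LhtRuGSpcnETT4PrRcjbZWQ3bNL3hqp/iWUPM8MjyhuW4h6DR0VPkkVzvrmrhntiDIzm8Pk/Fg77gBnfa0FFz0uAyTtfhl7Dk2YqLKmWUFZyW6a1JzjI9DjWSc6vXbCd+mRpp/74qduNMV68hdXgWXxF5t/XO2pVkFkqe24PpsMUzDAgruWo/9evOZHgmD10U15KBSje1Ox+N7rOTe7YtDhwngjIuc0EiHiBxyf+J8nIbmSWXdM1LC4BLfw887N2XNid/K6F8zEB6HQlAieC29PnS5KNiG8F6LnMvjStUK2yV1Dw82qq5KDiLRhiBkVznHzfU7u6hwPbFRQWC89jTWzPiCDHM+8WwWN/IAi7AZ2zsJnXqOpHc+NvT9t/Vio3mJRBwuWcLBC8NgJgQ+bUpGzFgI2a0tSJLhx+U+sxXy+sAL9/3y+ROMXC/Hi+X0+/A6qTiE3GJLiGSxjLWLTWY2KNN/fKmVBoXTQKM7LbD3x/pH4iKwf5rFQ4lPQsSTZM2cDN55/jT+u/RF4OEOdWnpj1gDo2n3rGN3n1rKm+rRhettydtU78ebdGc8ud/zjtUBhMtyjV/3V6zfmjW2vvQghzOEB53PdK5Utjv0/Xa2ffRbXPno1XfgFbekTGhV7U659qXjimDBxoswH1x5JPVNsNc8va41Sy3HySwKGQXarUglc864n5hZg3yH0ixZeGiG8kUNvkj6ciXK3w4EiQ01x5lZtUrMT+x47BXeRsXIgQviaUieokjlI4mLqQczVV8kgmWapDyeE7Gq+VcyZ0fCikWu3Emvx8rIO9jhO0l4q03YE8lDSYWGjQN74hDN08Qyw4EnR4+myh+InQfnawsbeJOp81oDEFDX+pwKwY5Q+/c/M/SFAe+jmjkacJJK6iSlOQ9e/eHYyyh5lOuNyh/PxNPaW4IyXIOCjMu3YCoUFC4tIbOnqfqVeVkMi6v1CqyiRInAIlh5ZQkLf+f/zH2xAyXheWTRN318bH33qlEHmVkYxkR4gJCCzc44bZ6fta6LEivGIZs0mdZksZcKtB0+NPZ4gu34nLFFhWk85PdbP+WLQ4yJn5/3zl+5p1yW907qrUx6Yx+NxlxxDDvPSebmdTwiOLwo2bXgT3ZhB6o3G9ONtMrhfmqpn0h03NaHOjiGlbcgs/h3ozYzU7HHAgrX/O865illM9OOqIxpR7T9HTUEAZwnJryptL5RpsubCBWmTZOQ2W0YqLH1vfUOkfCIDxwn+u0JJdfVmEeP7kwOiiYvVfputb+LAqOdORz+LWybMrjUhzD1UwSLiL7qBV+6sQ7oyq2czDKTkPTKIRnat5nzvQ8wkxpRB+cHaZ72VvjdbTXkNF5C1RnjyY33WgkIGmMsSg66P/MfRpUJwct86GBDYR2CLJb8r+2FRfGrpHqsxmo5GKwXOoeveFhVKMfLMd6ji6SFFky7OfAPqXkfQR5eHQZN1cMkTETSK4z9/Z2GT5sww2Ovew4FaV6uFnHQcEfh1spKgkoptZryKMy1fbfK1La4dX2Q87XJFF1U9aMR5EMWAsclyJyfB+2vsv6JKbIn9ld4eePehenLlmuufvC5XDnIGOlh0fPYinSIlrhb6/g1fb2P+KizpDknSCm92B54ni0YrU3mhu2km4dDh5Ew2G55kkRHex1YuG0xU6Kjy98Pda35X6nRcJpOrnJTHvrZFDsHuXvc5TQltQu7L+6EUFcq3Ac2hU2W2Yg56VcNg1A3WrhN9m9FFAenuNtxWAgHOwVTSewaVnOjfPXRsWBvFGNK/Z9jyXAPQRexu+OElpA3uizyLpIVARi5Wcz6yFC"/>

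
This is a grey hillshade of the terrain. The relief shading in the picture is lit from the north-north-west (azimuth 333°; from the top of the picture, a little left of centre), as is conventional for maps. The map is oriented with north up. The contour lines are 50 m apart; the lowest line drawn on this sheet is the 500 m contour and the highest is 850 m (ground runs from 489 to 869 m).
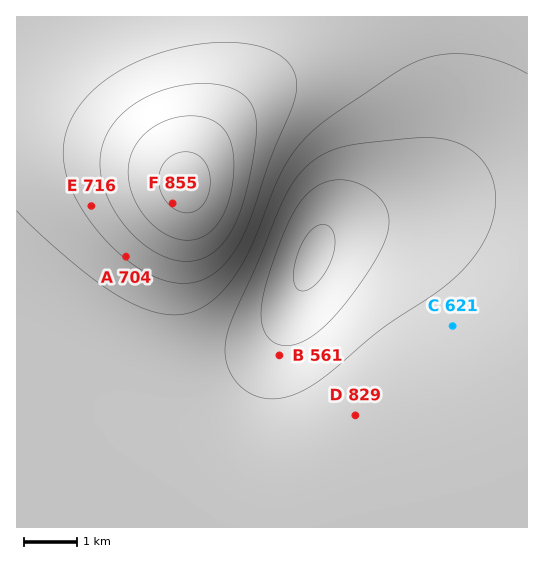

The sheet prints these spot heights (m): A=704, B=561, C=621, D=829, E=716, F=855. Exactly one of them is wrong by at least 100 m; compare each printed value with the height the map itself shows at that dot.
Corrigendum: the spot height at D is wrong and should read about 629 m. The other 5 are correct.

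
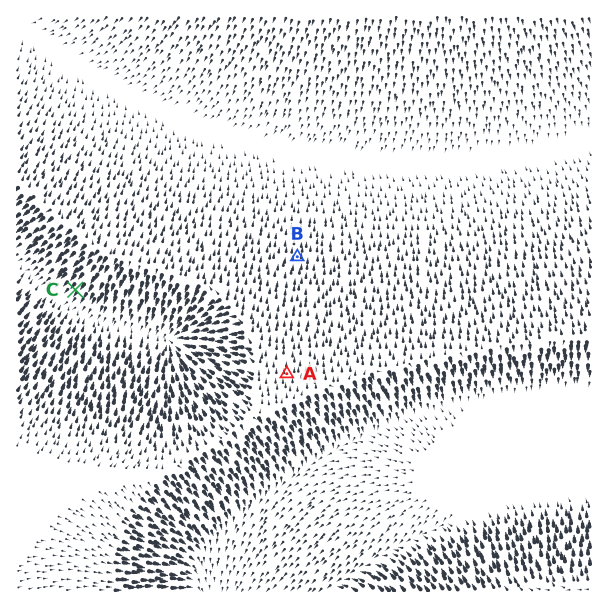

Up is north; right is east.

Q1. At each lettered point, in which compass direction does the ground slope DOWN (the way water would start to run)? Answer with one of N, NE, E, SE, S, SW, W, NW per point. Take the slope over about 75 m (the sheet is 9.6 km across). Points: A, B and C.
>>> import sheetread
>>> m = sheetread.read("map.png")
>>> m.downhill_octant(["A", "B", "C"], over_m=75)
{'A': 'N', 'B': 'N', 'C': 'SW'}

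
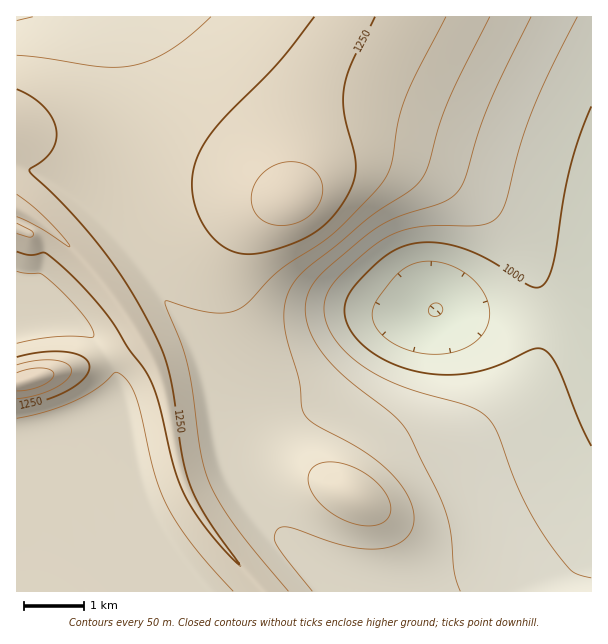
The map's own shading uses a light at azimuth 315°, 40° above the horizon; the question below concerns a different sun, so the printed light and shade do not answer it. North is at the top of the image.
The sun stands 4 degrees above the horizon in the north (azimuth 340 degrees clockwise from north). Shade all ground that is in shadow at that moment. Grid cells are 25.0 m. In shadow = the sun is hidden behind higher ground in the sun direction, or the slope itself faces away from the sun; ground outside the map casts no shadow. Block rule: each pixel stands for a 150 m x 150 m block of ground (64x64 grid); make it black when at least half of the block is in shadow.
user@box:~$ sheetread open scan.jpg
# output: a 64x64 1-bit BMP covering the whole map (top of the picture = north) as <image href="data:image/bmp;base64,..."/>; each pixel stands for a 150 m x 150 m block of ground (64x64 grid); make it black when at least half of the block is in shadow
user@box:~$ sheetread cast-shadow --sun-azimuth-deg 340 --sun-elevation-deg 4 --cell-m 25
<image width="64" height="64" href="data:image/bmp;base64,Qk0+AgAAAAAAAD4AAAAoAAAAQAAAAEAAAAABAAEAAAAAAAACAAATCwAAEwsAAAIAAAAAAAAA////AAAAAAAAAAAAAPAAAAAAAAAD8AAAAAAAAAP4AAAAAAAAB/gAAAAAAAAP+AAAA4AAAB/wAAADwAAAH/AAAAfAAAA/8AAAB8AAAD/AAAAHwAAAPgAAAA/AAAAAAAAAD8AAAAAAAAAfwAAAAAAAAB/AAAAAAAAAP8AAAAAAAAA/wAAAAAAAAH/gAAAAAAAAf+AAAAAAAAD/4AAAAAAAAP/gAAAAAAAA/+AAAAAAAAD/4AAAAAAAAP/gAAABgAAAP/AAAA/wAAAD8AAAP/4AAAAAAAB//wAAAAAAAP//wAAAAAAB///gAAAAAAP///AAAAAAB///8AAfAAAP///4AB8AAA////gAPwAAH////AB/AAA////8AH8AAD////wA/wAAP////AD+AAB////8APwAAD////gA+AAAP///+ADwAAAf///4ACAAAA////AAwAAAB///8AAAAAAA///gAAAAAAA//8AAAAAAAA//gAAAAAAAB/4AAAAAAAAAYAAAAAAAAAAAAAAAAAAAAAAAAAAAAAAAAAAAAAAAAAAAAAAAAAAAAAAAAAAAAAAAAAAAAAAAAAAAAAAAAAAAAAAAAAAAAAAAAAAAAAAAAAAAAAAAAAAAAAAAAAAAAAAAAAAAAAAAAAAAAAAAAAAAAAAAAAAAAAAAAAAAAAAAAAAAAAAAAAAAAAAAAA=="/>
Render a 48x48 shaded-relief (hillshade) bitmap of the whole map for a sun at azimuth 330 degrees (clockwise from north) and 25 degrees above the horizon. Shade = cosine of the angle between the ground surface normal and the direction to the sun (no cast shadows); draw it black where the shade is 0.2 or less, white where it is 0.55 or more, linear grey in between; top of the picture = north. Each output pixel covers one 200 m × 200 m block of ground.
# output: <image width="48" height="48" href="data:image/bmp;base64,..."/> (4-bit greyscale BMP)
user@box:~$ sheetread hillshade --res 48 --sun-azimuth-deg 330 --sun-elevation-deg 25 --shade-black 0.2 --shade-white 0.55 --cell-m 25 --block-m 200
<image width="48" height="48" href="data:image/bmp;base64,Qk32BAAAAAAAAHYAAAAoAAAAMAAAADAAAAABAAQAAAAAAIAEAAATCwAAEwsAABAAAAAAAAAAAAAAABEREQAiIiIAMzMzAERERABVVVUAZmZmAHd3dwCIiIgAmZmZAKqqqgC7u7sAzMzMAN3d3QDu7u4A////AJmaqqqpmZmYiIrLqpmZmZmZmZmaqqq7vJmZmqmZmZmZiIqqqpmZmZmZmZmaqqqqu5mZmZmZmZmYiKqqqZmZiIiIiZmZqqqqqpmZmZmZmamYiaqqmZmId2Z3iJmZmqqqqpmZmZmZmamZmqqqmZh3ZVVniJmZmqqqqpmZmZmZmpmZqqqpmYh2VVVniZmZmaqqqpmZmZmZqpmZqqqZmYh2ZmZ4iZmZmZqqqpmZmZmZqqmamqmZmZiIiIiJmZmZmZmqqpmZmZmZqqmZmZmZqqqruqqZmZmZmZmaqpmZmZmaqqmYmZmqq7zNzLqqmZmZmZmZqpmZmZmaq7mImZmqu83d3LqqmZmZmZmZqpmZmZmaq6mHiZmqvM3dy7qpmZmZmZmZmZmZmZmau6l3iZmqu8zMu6qpmZmZmZmZmYiZmZmau6h3iZmqqru6qqqqqqqqmZmZmTRniJmau6h4iZmZqqqqqqqqqqqqqpmZmQACRoiau5h4iZmZmZmqqru7y7u7qqmZmQAAA1eZqph4mZmZmZmqu8zN3czLuqqZmYUQAUaJqZiImZmZmZqrvM3e7t3cu6qpmf/adlZ4mZiImZmZmZq7zN3u7u7dy7qpmf//66mIiYiImZmZmaq7zN3e7u7dy7qpmf///cqZmZmJmYiImZqru8zN3e7dy7qpmczdzLqZqZmZmIiIiJmaqqu7zN3cy7qpmaqqqpmZqZmZmIiIiIiImZmau8zMu6qZmZmZmIiamZmZiIh3dmZ3d4iJmqu7uqqZmZmZiIiqmZmZiId2ZVVVZmd4iZqqqpmZmZmYiImqqZmZiIdlRDM0RWZneIiZmZmZmXeHiJqqmZmZiHdlMiIiNFVmZ3eIiZmZmVRniaqqmZmZiHdUMhABIjRFVmd3iIiZmURnmqqpmZmZmIdkMQAAASM0RVZ3iIiJmWZoqqqZmZmZmYdlQhAAABIjNFZniIiImYiaqqqZmZmZmZiHVCEAABEiNFZniIiIiZmrqqmZmaqqqqmYdlMhERIjRVZ3iIiIiKu7qZmZmqqqqqqqmHZDMzM0VWd3iIiIiLuqmZmZmqqqq7u7uph1VERVZnd4iIiIiLqZmZmZqqqqu7u7u6mHZmZmZ3eIiIiIiJmImZmaqqqru7vMu7qYh3d3d3eIiIiIiIiImZmaqqqru7u7u7qZiId3d3eIiIiIiIiZmZmqqqq7u7u7u6qpmIiHd3d4iIiIiJmZmaqqqqq7u7u7u6qZmIiHd3d3eIiIiJmaqqqqqqu7u7u7uqqZmIiHd3d3d4iIiKqqqqqqqru7u7u7qqqZmIiHd3d3d3iIiLu7qqqqu7u7u7u6qqmZmIh3d3d3d3eIiMu7u7u7u7u7u7u6qqmZmIh3d3d3d3d4iMy7u7u7u7u7u7u6qqqZmIh3d3d3d3d3iMzLu7u7u7u7u7u7qqqZmIiHd3d3d3d3iMzMu7u7u7u7u7u7qqqZmYiHd3d3d3d3eMzMu7u7u7u7u7u7uqqpmYiId3d3d3d3d8zMu7u7u7u7u7u7uqqpmZiId3d3d3d3dw=="/>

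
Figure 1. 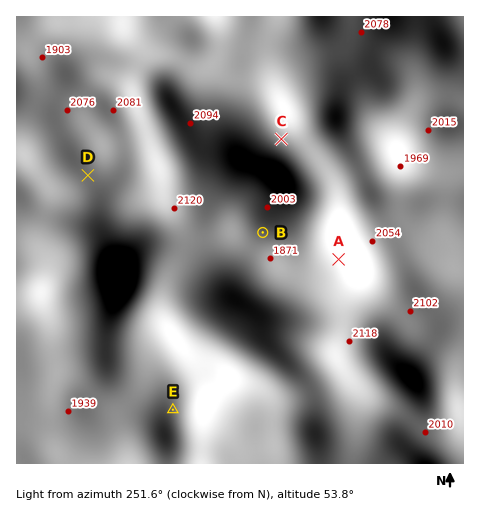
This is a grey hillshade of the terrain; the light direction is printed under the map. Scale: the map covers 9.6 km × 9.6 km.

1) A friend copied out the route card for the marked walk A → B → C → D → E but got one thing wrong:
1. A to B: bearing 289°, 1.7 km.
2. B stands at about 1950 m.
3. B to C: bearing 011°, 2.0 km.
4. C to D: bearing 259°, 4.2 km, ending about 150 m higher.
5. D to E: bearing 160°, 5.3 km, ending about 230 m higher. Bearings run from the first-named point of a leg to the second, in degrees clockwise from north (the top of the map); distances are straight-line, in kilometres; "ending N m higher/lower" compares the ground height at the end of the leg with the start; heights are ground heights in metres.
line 5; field sense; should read lower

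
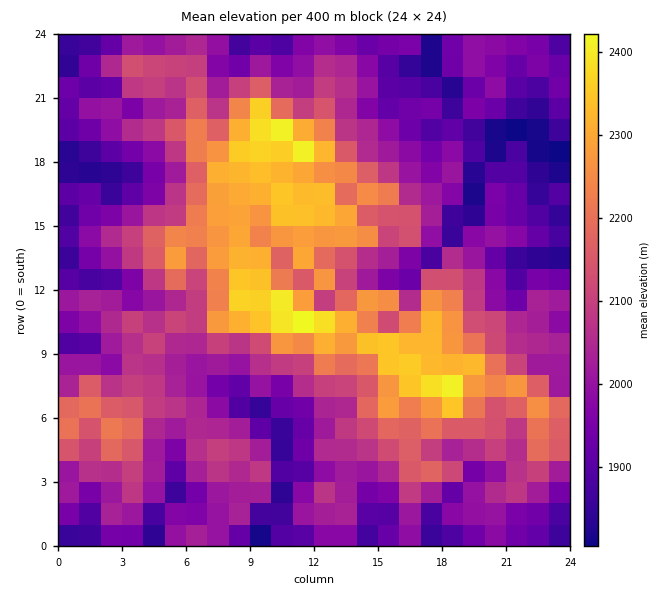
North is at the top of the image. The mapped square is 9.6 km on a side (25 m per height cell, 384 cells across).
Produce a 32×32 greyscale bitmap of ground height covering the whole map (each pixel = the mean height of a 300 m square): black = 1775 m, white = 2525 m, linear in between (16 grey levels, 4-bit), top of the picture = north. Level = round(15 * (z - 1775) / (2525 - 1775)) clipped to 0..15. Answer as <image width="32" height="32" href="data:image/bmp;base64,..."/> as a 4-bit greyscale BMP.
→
<image width="32" height="32" href="data:image/bmp;base64,Qk12AgAAAAAAAHYAAAAoAAAAIAAAACAAAAABAAQAAAAAAAACAAATCwAAEwsAABAAAAAAAAAAAAAAABEREQAiIiIAMzMzAERERABVVVUAZmZmAHd3dwCIiIgAmZmZAKqqqgC7u7sAzMzMAN3d3QDu7u4A////ACEkQSVVQhIiRDE0QSNEQjIiNEI1VVQRREVCNDJERTQhU0ZkIzNFQTVWQzRSNVVFI0U1ZjI1VWMUZVNFdUNWZ0RFVmZCVmVkE0VFVoh0NFdkdnd2RGdmZBNGVmiHZGZYh4d5hkRWZkIUZmZ4d1Z3aJeYiZZVVVUyI0Z3iYmIh2eYmYiHZlVCEjRUeKmKuYd5mGh3d2VUIjM1Z2i7vNuImoZXZWZVVERVR3d4m8zMqqdURTRmVVVVZ2eYmcy7u6hlRTM1VmVWZmipuqzLu6mGZWUjNXd2aJiczMuqiauoh2ZUVVZkV2nN3N27qYabqGVUVFVURGVorMzIZpqoW5hUNFUzEjV4d6zKh6lFRUmGYzNEEjVnioi7uYuXZEIjdVMiESREZ5uZuriqmYd0cjZDIiIjVneJmbqZuqqqhnQTRUMyI0RWdpm6qsu7qGllISQzISMyNFeKuqy7uninVUEkMiIjISNFerq8u7mahlRSFDISERIjRXq7u7qpl2VEUxMiEREjM0aau8vNyXZVREMRMRAjNFVpmKvM3LdlQyIzERERM0VlVpeK3biXVVRDIyEREjRUNGWGaslmdlMzNBNDISM0I2ZmdWeGRmZVMiMSRDEzITZ3d3VFZkVmVDEhI0QzQxNFdmZlMkM1VVQzIUVERDMSI0RFVUIiNEQzNDE0REQy"/>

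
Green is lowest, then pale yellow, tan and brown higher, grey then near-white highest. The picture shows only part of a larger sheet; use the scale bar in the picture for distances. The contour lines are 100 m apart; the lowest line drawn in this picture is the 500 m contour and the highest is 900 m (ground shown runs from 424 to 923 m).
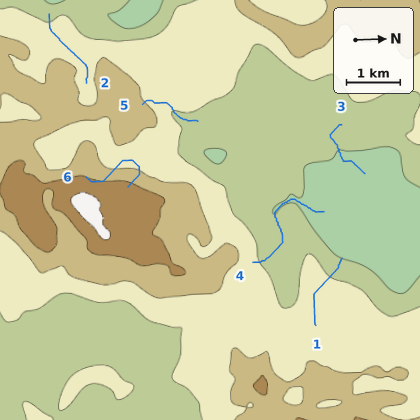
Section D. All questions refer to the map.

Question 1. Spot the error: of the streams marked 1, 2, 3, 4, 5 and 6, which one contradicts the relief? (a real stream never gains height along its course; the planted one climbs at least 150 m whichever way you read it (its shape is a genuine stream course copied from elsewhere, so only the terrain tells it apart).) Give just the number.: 6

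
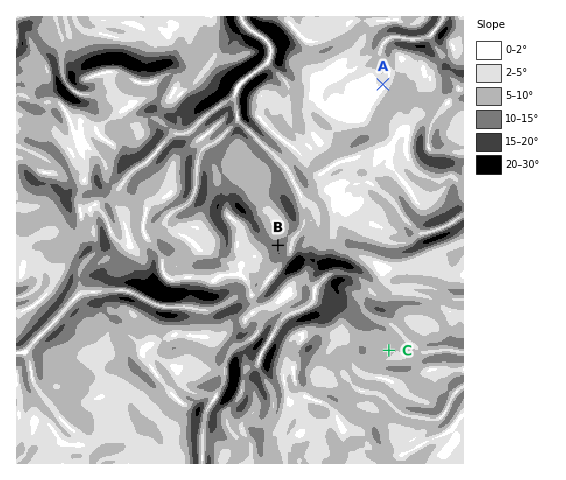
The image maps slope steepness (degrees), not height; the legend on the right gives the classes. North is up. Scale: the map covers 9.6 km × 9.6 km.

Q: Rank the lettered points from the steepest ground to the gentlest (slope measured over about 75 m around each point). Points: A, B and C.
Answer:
B C A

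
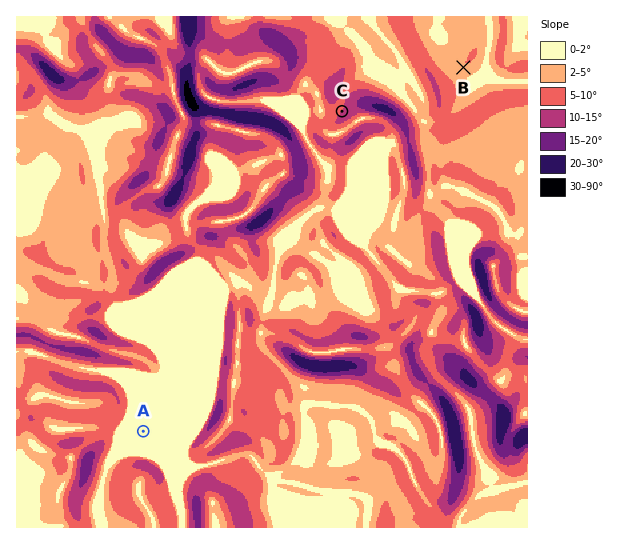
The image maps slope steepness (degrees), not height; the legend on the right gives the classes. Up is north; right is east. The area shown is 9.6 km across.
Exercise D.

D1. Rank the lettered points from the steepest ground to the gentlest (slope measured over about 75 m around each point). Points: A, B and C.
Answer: C B A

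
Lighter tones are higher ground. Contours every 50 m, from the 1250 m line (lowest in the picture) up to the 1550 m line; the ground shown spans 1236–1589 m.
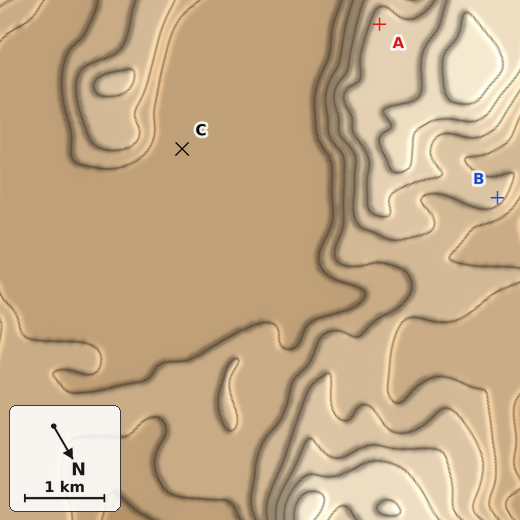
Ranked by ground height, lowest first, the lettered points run C B A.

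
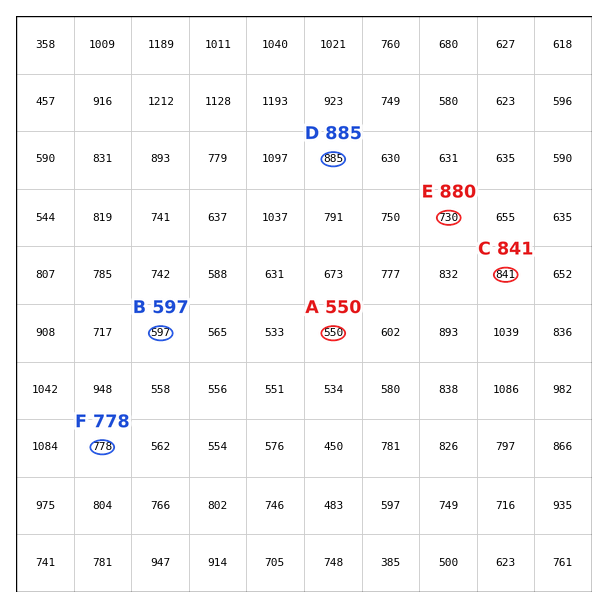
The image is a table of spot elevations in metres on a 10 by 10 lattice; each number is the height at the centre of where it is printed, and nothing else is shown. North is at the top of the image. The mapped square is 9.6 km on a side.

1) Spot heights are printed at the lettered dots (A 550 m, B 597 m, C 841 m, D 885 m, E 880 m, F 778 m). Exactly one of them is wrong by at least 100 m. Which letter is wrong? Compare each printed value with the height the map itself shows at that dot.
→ E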